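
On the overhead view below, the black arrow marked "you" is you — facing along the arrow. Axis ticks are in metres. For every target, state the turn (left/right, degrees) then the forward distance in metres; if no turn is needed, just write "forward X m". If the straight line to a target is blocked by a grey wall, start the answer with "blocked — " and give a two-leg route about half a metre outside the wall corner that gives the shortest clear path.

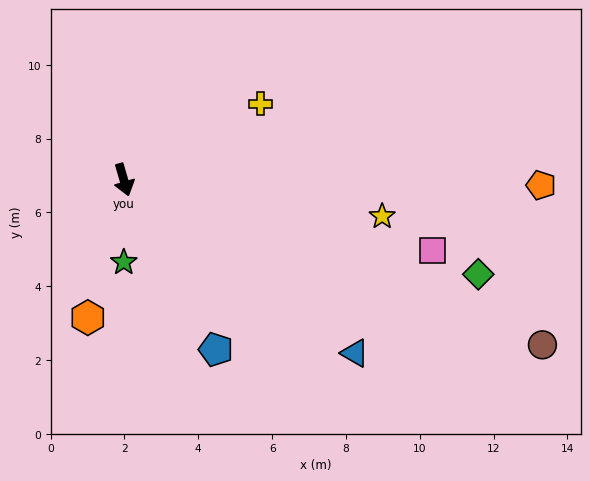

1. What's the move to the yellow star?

turn left 66°, forward 7.1 m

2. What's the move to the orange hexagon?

turn right 31°, forward 3.9 m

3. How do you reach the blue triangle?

turn left 37°, forward 7.8 m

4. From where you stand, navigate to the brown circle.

turn left 52°, forward 12.2 m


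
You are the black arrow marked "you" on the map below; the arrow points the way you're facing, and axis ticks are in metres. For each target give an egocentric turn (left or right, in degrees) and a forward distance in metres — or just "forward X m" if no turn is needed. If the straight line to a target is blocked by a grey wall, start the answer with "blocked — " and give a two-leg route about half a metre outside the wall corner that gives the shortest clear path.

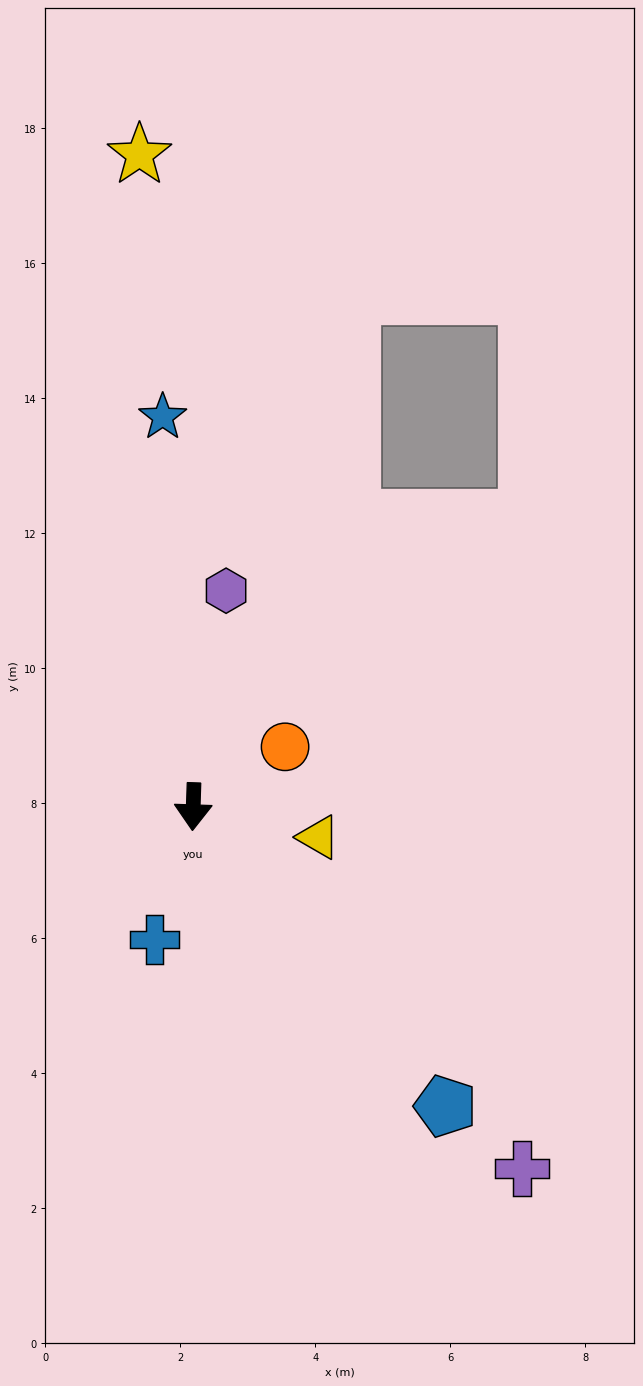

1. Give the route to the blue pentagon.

turn left 42°, forward 5.8 m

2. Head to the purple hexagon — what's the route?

turn left 173°, forward 3.2 m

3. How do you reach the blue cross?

turn right 14°, forward 2.0 m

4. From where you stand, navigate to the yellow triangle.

turn left 78°, forward 1.9 m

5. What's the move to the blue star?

turn right 174°, forward 5.8 m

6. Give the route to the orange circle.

turn left 125°, forward 1.6 m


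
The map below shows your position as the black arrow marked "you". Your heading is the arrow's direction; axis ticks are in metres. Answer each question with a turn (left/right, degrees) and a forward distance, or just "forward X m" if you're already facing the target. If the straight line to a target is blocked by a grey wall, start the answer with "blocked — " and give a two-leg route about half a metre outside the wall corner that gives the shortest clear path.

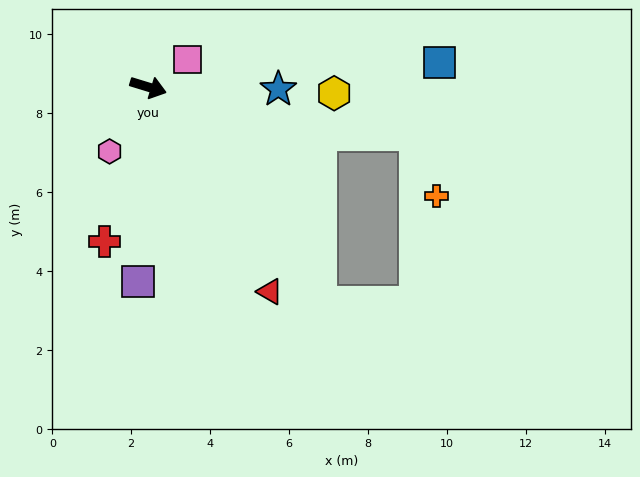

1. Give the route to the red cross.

turn right 89°, forward 4.1 m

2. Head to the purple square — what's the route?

turn right 76°, forward 4.9 m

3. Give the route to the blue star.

turn left 16°, forward 3.3 m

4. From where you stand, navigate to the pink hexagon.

turn right 104°, forward 1.9 m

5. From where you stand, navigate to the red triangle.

turn right 42°, forward 6.0 m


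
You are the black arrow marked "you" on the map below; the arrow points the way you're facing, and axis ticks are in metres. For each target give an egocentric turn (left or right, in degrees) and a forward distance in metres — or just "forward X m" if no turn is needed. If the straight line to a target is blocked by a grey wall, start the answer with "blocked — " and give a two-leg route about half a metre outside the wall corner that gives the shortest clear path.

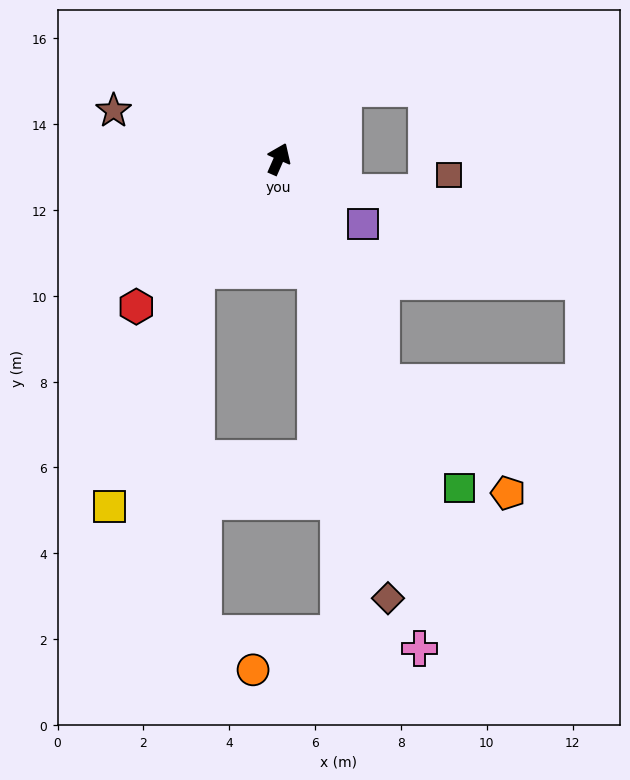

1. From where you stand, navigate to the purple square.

turn right 104°, forward 2.5 m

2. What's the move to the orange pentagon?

blocked — turn right 132°, forward 5.7 m, then turn left 25°, forward 3.9 m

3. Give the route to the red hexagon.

turn left 160°, forward 4.8 m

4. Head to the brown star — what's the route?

turn left 97°, forward 4.0 m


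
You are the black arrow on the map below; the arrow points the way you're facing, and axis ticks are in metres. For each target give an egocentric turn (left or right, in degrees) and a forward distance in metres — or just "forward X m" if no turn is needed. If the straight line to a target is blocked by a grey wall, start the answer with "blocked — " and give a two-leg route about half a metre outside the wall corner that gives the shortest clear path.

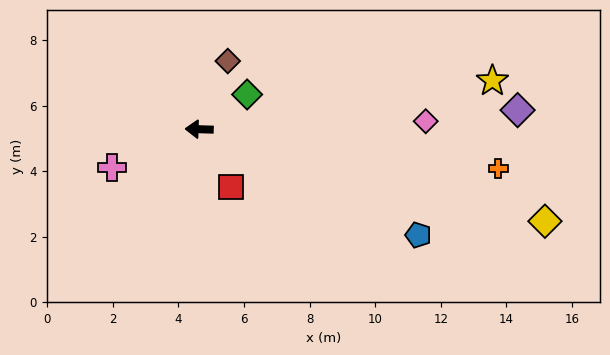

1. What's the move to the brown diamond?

turn right 111°, forward 2.3 m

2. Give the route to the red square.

turn left 121°, forward 2.0 m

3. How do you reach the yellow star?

turn right 169°, forward 9.1 m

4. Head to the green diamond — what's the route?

turn right 142°, forward 1.8 m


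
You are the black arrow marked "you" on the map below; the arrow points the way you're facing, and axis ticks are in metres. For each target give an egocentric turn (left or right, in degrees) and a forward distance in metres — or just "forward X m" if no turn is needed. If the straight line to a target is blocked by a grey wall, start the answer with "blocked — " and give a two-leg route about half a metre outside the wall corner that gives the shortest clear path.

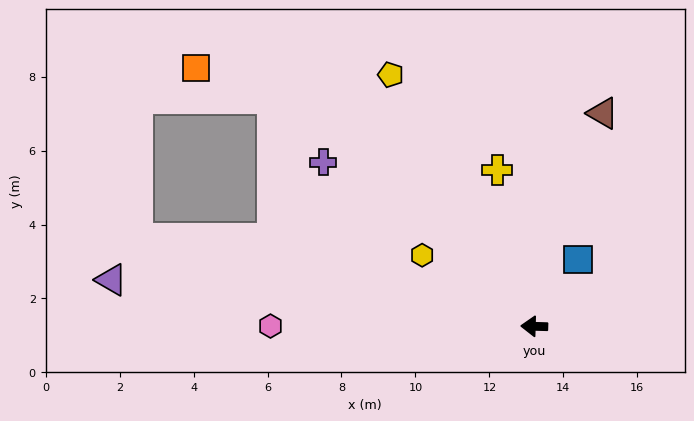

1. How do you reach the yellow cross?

turn right 75°, forward 4.3 m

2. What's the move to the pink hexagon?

forward 7.1 m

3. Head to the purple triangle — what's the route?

turn right 5°, forward 11.5 m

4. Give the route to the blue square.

turn right 122°, forward 2.2 m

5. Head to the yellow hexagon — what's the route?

turn right 31°, forward 3.6 m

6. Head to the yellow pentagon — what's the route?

turn right 59°, forward 7.8 m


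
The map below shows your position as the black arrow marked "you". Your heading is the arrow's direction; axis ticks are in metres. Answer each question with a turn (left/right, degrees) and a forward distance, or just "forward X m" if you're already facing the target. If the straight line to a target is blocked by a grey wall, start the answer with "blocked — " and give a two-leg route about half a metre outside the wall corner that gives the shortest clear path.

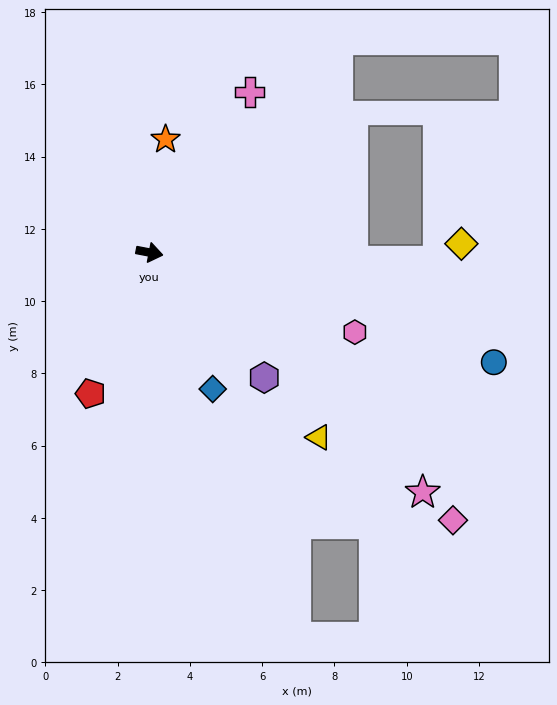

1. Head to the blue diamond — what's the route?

turn right 54°, forward 4.2 m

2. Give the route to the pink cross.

turn left 69°, forward 5.2 m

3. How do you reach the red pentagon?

turn right 102°, forward 4.2 m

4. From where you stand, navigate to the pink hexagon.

turn right 10°, forward 6.1 m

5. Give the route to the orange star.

turn left 93°, forward 3.2 m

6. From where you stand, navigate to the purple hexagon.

turn right 37°, forward 4.7 m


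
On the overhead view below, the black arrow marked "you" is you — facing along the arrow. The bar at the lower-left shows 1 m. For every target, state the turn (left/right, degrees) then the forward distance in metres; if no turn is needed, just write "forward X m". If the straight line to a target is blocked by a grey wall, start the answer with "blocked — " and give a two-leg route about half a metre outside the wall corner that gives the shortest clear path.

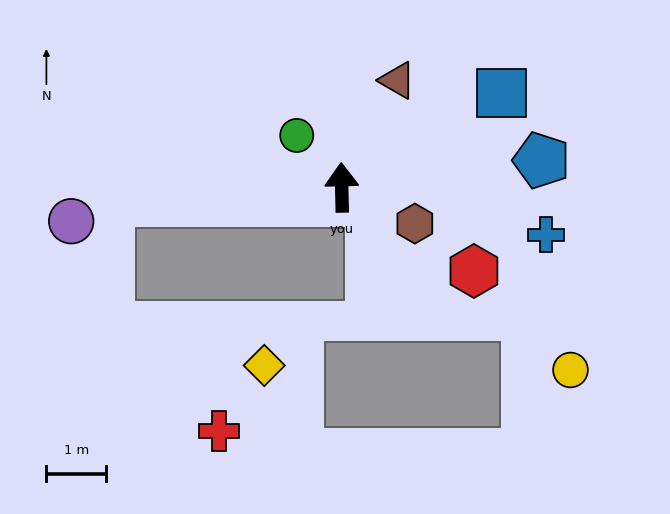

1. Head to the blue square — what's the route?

turn right 61°, forward 3.1 m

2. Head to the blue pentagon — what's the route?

turn right 84°, forward 3.4 m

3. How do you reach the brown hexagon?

turn right 118°, forward 1.4 m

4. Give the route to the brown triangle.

turn right 29°, forward 2.0 m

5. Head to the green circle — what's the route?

turn left 40°, forward 1.1 m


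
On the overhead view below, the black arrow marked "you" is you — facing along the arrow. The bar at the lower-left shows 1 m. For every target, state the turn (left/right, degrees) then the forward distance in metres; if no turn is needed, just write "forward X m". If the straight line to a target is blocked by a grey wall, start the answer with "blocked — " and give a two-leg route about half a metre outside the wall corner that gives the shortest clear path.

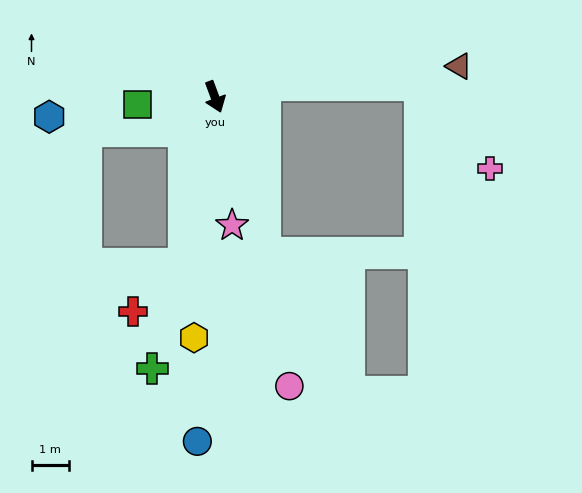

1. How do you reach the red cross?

blocked — turn right 31°, forward 4.6 m, then turn right 36°, forward 1.8 m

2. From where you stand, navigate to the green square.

turn right 105°, forward 2.1 m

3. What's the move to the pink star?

turn right 13°, forward 3.5 m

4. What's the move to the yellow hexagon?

turn right 25°, forward 6.5 m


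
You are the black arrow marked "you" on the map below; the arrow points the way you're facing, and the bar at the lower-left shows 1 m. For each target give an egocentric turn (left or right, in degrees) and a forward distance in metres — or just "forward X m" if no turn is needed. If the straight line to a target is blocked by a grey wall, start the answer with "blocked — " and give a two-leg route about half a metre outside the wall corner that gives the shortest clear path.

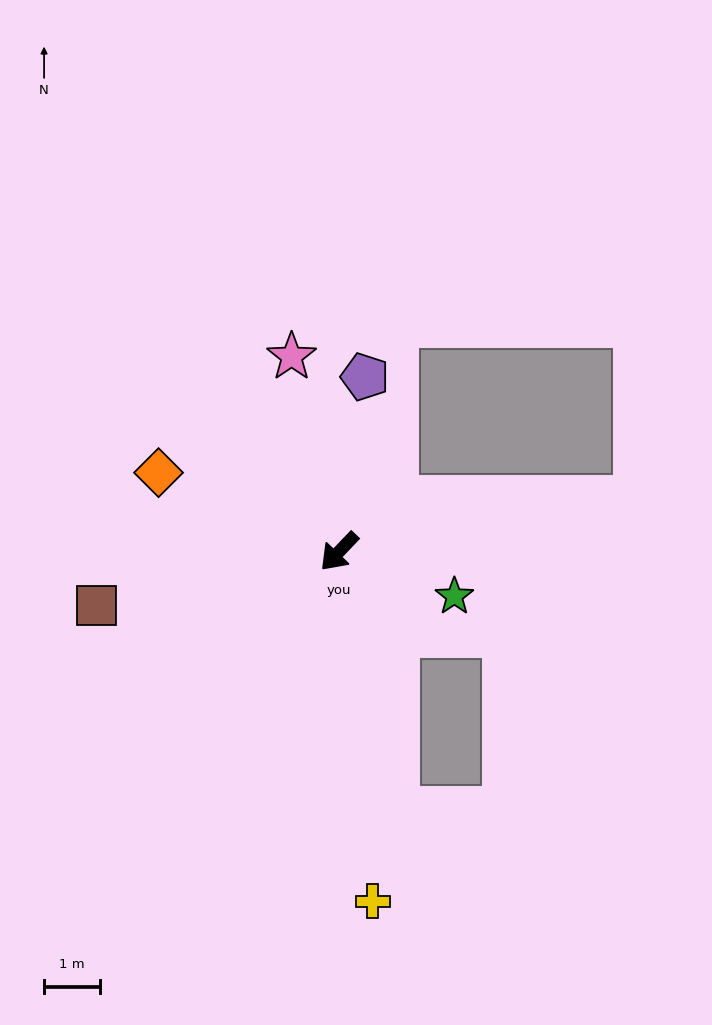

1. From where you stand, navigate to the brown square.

turn right 34°, forward 4.4 m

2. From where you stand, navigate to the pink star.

turn right 123°, forward 3.6 m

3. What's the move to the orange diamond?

turn right 70°, forward 3.5 m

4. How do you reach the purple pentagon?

turn right 145°, forward 3.2 m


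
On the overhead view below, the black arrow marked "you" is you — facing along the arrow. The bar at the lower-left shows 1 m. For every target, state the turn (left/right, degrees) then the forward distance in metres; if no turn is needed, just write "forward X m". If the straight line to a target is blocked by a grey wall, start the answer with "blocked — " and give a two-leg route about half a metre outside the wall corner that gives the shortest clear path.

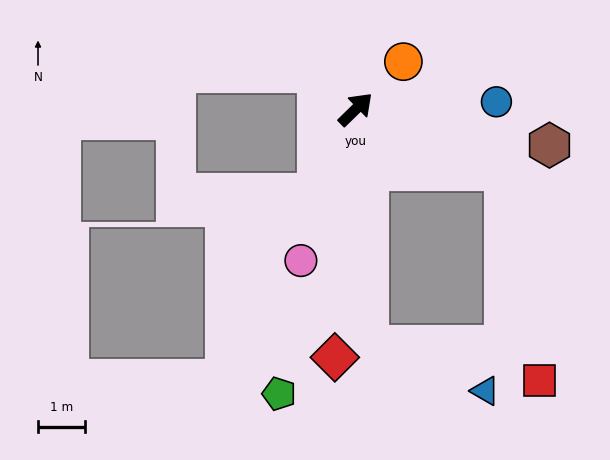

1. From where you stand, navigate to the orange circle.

forward 1.4 m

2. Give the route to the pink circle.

turn right 154°, forward 3.4 m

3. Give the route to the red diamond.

turn right 139°, forward 5.3 m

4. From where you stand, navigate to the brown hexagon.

turn right 55°, forward 4.2 m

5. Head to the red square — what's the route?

blocked — turn right 67°, forward 3.4 m, then turn right 58°, forward 4.5 m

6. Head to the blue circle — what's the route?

turn right 41°, forward 3.0 m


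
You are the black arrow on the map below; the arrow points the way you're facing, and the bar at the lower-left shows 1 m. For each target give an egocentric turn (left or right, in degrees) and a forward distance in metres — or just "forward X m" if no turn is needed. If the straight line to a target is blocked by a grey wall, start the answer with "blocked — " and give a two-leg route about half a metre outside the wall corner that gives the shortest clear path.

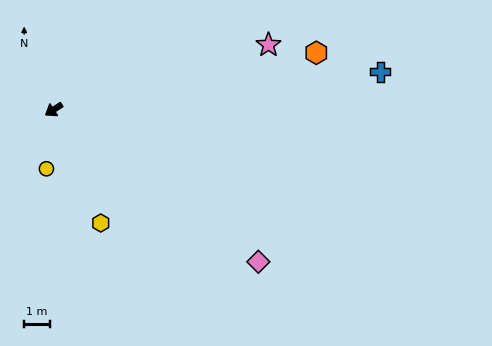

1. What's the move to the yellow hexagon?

turn left 79°, forward 4.8 m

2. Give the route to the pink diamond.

turn left 110°, forward 10.0 m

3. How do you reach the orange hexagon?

turn left 159°, forward 10.5 m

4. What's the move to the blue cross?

turn left 154°, forward 12.9 m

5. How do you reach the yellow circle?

turn left 50°, forward 2.3 m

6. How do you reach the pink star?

turn left 164°, forward 8.8 m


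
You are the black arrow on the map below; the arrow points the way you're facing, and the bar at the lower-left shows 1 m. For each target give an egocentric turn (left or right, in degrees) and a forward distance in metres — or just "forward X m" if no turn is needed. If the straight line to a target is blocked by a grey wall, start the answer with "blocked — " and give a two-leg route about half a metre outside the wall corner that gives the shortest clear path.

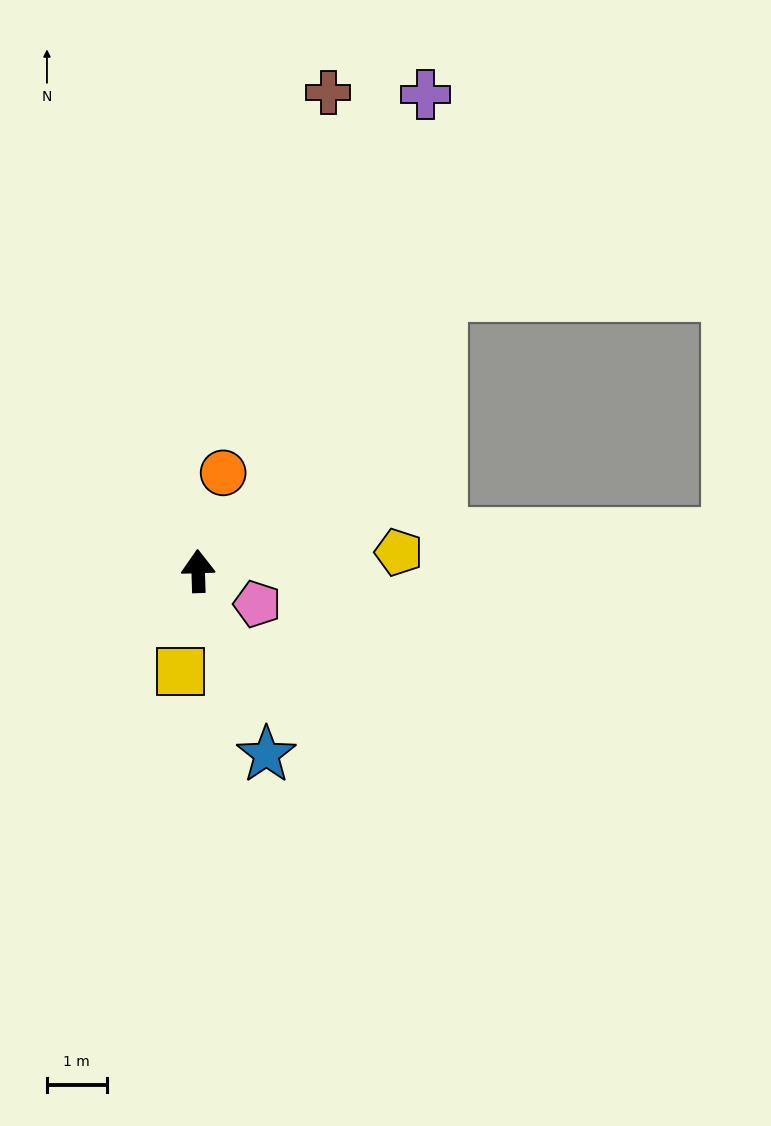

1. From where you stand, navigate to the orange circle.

turn right 16°, forward 1.7 m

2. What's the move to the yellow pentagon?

turn right 86°, forward 3.4 m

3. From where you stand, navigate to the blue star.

turn right 161°, forward 3.3 m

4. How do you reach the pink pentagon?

turn right 121°, forward 1.1 m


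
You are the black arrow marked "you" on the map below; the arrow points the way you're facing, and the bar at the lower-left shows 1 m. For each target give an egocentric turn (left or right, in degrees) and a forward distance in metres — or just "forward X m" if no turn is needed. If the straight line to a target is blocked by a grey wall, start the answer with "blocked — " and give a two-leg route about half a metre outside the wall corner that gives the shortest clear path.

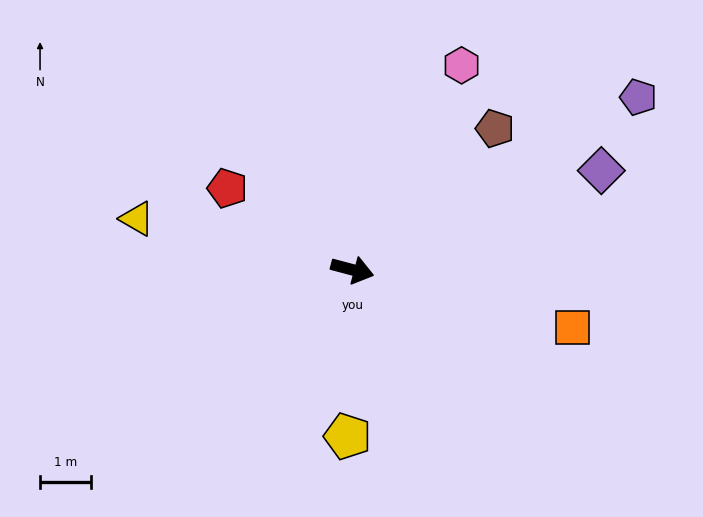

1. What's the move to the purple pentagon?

turn left 46°, forward 6.6 m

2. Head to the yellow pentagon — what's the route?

turn right 77°, forward 3.3 m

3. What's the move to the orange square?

forward 4.5 m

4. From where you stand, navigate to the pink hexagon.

turn left 77°, forward 4.6 m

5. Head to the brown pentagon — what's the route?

turn left 60°, forward 4.0 m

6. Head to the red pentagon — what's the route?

turn left 162°, forward 2.9 m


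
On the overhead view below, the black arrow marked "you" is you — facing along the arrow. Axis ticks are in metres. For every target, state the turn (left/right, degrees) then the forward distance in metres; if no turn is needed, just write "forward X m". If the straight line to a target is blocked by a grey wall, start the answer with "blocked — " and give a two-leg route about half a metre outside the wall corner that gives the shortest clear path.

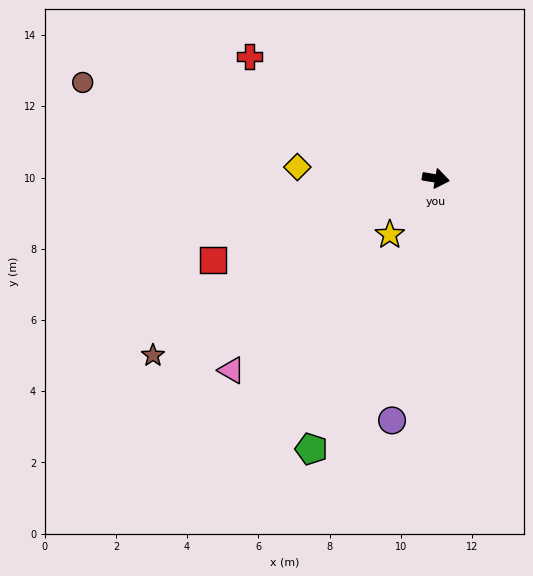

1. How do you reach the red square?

turn right 150°, forward 6.7 m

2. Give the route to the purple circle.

turn right 91°, forward 6.9 m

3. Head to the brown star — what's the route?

turn right 138°, forward 9.4 m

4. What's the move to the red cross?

turn left 156°, forward 6.3 m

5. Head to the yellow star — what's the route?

turn right 120°, forward 2.0 m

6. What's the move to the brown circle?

turn left 174°, forward 10.3 m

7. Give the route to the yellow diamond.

turn right 175°, forward 3.9 m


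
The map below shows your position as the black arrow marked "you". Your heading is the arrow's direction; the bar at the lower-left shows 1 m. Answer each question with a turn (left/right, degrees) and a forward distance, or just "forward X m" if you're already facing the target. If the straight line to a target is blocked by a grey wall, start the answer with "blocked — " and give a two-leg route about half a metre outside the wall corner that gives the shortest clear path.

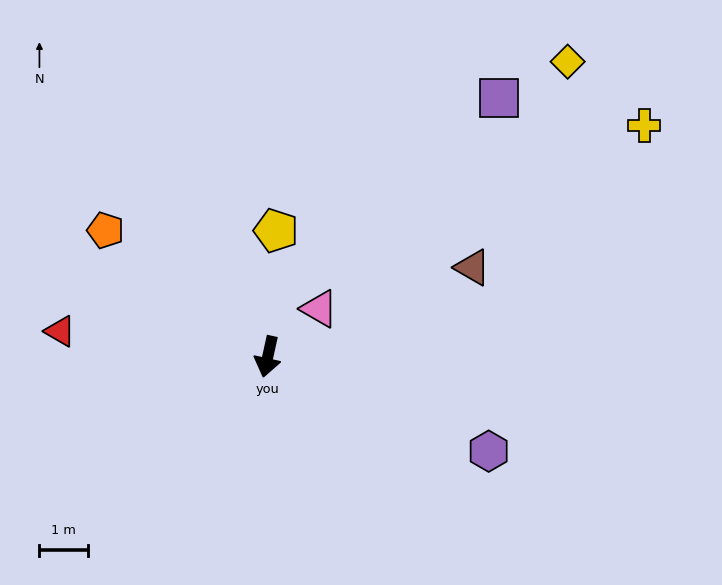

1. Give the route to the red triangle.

turn right 85°, forward 4.3 m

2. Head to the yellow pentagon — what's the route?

turn right 171°, forward 2.6 m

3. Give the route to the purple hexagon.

turn left 79°, forward 4.9 m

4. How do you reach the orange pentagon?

turn right 116°, forward 4.2 m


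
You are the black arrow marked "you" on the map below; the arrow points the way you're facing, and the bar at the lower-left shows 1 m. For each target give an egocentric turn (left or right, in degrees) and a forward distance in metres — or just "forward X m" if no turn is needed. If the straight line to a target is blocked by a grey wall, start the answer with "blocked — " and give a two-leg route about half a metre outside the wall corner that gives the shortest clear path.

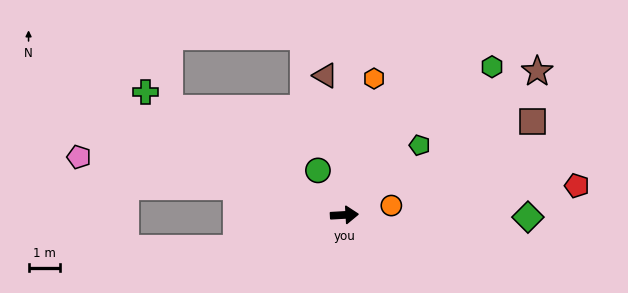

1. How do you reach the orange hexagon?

turn left 75°, forward 4.4 m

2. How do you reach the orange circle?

turn left 8°, forward 1.5 m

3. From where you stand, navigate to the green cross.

turn left 145°, forward 7.3 m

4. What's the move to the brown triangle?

turn left 95°, forward 4.4 m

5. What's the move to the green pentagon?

turn left 40°, forward 3.2 m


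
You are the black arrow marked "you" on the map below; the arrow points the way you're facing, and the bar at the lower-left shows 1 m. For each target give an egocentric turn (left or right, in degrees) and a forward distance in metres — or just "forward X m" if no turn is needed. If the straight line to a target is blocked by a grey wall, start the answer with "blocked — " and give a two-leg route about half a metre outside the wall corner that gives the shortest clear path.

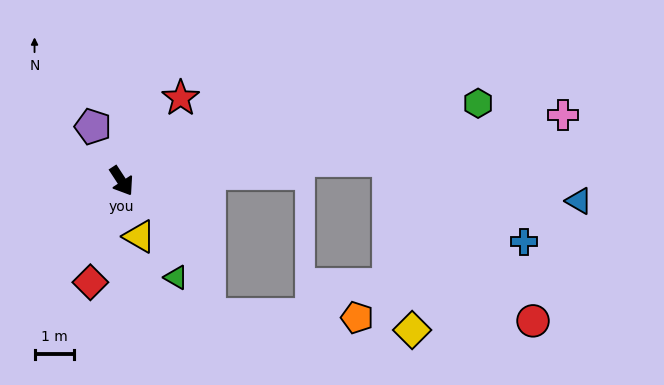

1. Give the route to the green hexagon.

turn left 69°, forward 9.3 m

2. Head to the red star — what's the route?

turn left 111°, forward 2.6 m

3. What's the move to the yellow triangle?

turn right 15°, forward 1.5 m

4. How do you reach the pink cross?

turn left 65°, forward 11.4 m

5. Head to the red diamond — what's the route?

turn right 50°, forward 2.7 m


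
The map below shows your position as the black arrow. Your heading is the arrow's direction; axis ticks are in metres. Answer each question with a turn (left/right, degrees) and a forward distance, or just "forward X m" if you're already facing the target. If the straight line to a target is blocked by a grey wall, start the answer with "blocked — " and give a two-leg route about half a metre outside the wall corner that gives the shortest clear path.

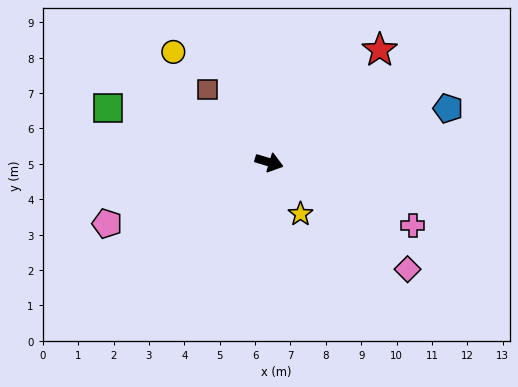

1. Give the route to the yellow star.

turn right 42°, forward 1.7 m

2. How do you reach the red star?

turn left 62°, forward 4.5 m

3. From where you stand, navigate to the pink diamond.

turn right 21°, forward 4.9 m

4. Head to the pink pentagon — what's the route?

turn right 142°, forward 4.9 m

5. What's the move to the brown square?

turn left 147°, forward 2.7 m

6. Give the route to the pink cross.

turn right 7°, forward 4.4 m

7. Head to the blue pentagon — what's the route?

turn left 34°, forward 5.3 m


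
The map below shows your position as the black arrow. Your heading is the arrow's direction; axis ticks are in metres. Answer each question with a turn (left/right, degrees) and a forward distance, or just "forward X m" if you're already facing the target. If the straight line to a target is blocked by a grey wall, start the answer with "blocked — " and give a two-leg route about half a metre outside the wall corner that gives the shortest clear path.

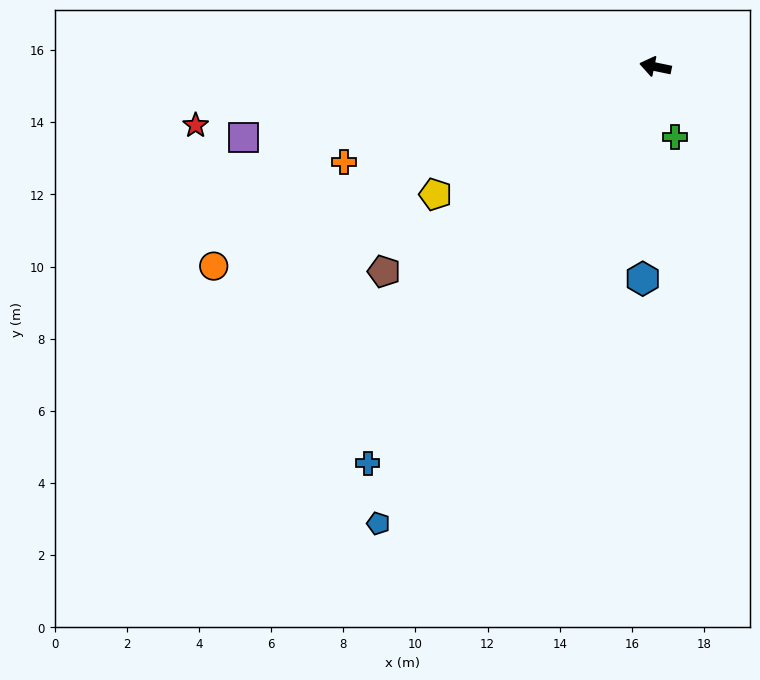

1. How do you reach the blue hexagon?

turn left 98°, forward 5.9 m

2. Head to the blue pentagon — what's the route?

turn left 70°, forward 14.8 m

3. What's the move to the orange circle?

turn left 36°, forward 13.4 m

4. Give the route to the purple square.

turn left 21°, forward 11.6 m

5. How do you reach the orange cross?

turn left 29°, forward 9.0 m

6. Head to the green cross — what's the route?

turn left 117°, forward 2.0 m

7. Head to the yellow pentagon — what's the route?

turn left 42°, forward 7.0 m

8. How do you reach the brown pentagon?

turn left 49°, forward 9.4 m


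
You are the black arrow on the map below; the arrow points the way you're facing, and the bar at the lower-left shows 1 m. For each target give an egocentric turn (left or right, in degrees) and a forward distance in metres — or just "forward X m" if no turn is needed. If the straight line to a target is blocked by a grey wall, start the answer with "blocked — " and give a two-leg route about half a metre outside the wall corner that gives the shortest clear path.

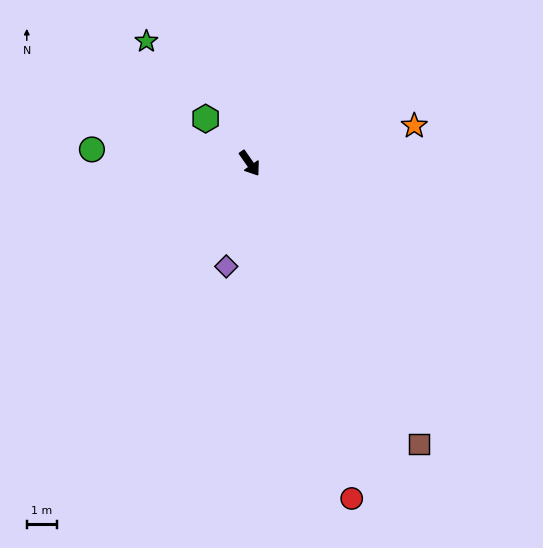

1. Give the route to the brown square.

turn right 4°, forward 11.0 m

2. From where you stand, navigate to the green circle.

turn right 130°, forward 5.3 m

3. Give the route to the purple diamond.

turn right 48°, forward 3.5 m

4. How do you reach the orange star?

turn left 68°, forward 5.6 m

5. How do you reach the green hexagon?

turn right 170°, forward 2.1 m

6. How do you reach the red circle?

turn right 18°, forward 11.7 m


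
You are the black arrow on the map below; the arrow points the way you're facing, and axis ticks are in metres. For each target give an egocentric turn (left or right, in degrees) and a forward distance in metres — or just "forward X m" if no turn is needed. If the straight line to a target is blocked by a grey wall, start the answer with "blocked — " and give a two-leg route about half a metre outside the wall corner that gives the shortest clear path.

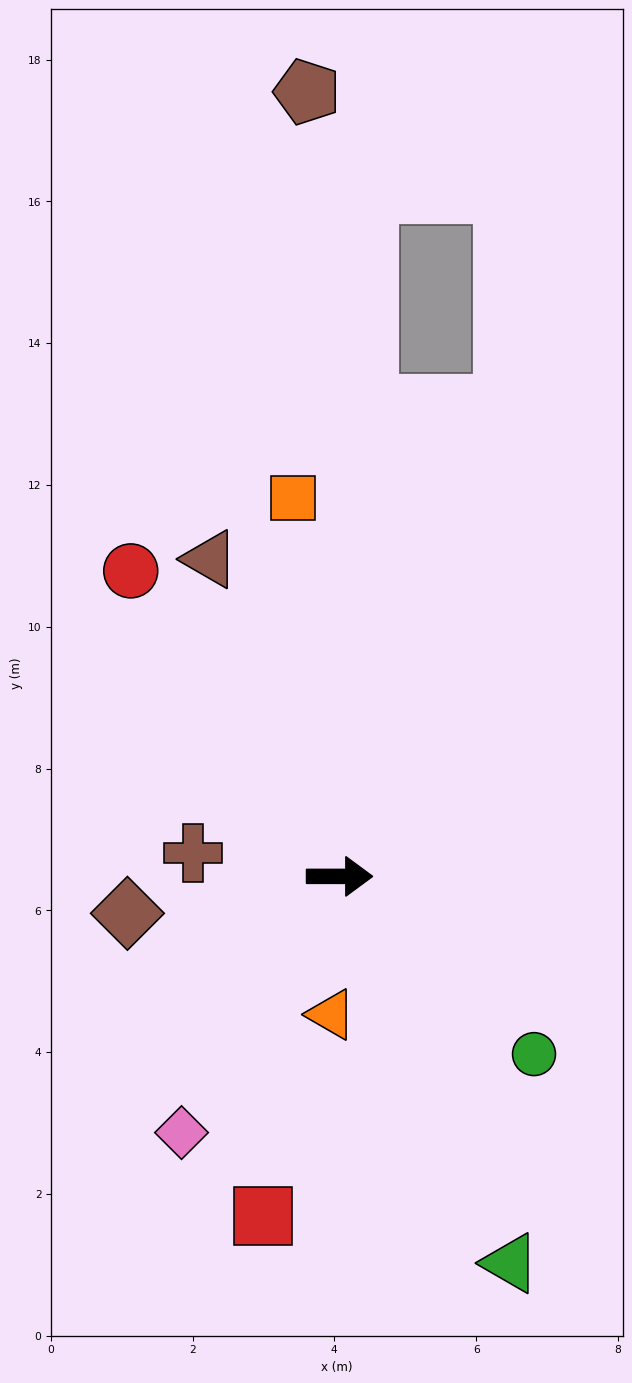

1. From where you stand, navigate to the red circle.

turn left 124°, forward 5.2 m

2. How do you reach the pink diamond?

turn right 122°, forward 4.2 m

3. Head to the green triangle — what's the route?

turn right 66°, forward 6.0 m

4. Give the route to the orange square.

turn left 97°, forward 5.4 m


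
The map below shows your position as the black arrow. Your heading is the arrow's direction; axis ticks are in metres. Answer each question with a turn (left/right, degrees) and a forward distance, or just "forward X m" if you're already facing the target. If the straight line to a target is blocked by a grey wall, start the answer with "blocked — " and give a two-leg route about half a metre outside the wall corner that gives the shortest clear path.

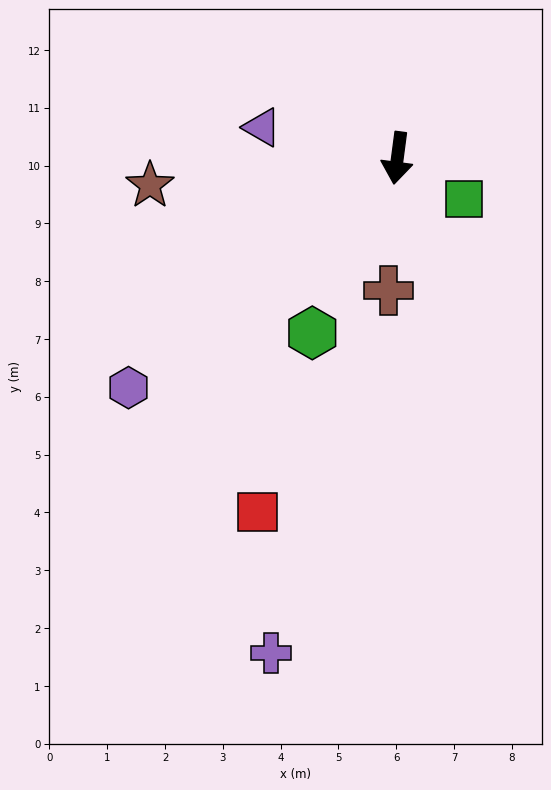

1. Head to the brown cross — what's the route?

turn left 4°, forward 2.3 m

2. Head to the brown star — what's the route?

turn right 76°, forward 4.3 m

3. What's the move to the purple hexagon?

turn right 42°, forward 6.1 m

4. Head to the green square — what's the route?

turn left 66°, forward 1.4 m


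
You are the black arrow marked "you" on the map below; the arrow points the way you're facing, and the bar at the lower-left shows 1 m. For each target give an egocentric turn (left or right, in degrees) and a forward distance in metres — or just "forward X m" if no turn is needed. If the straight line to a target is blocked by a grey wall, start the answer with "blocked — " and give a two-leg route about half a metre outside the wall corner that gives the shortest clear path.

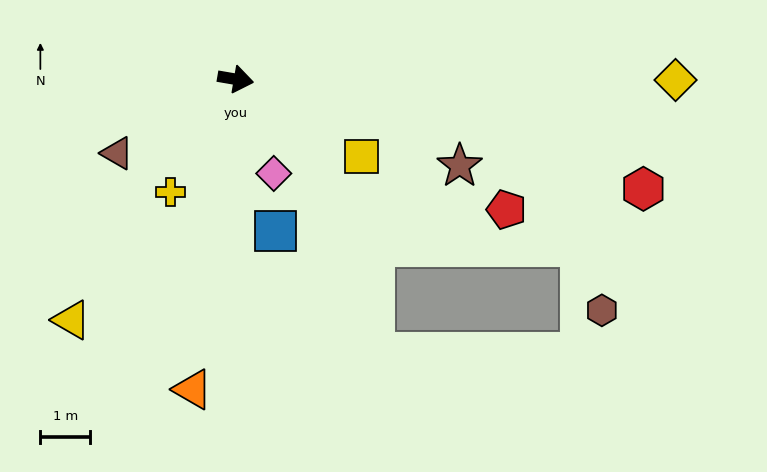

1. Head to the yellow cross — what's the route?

turn right 110°, forward 2.6 m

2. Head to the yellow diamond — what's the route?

turn left 10°, forward 8.8 m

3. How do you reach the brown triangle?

turn right 138°, forward 2.8 m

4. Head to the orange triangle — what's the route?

turn right 88°, forward 6.3 m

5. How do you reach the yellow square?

turn right 22°, forward 3.0 m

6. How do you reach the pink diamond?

turn right 58°, forward 2.0 m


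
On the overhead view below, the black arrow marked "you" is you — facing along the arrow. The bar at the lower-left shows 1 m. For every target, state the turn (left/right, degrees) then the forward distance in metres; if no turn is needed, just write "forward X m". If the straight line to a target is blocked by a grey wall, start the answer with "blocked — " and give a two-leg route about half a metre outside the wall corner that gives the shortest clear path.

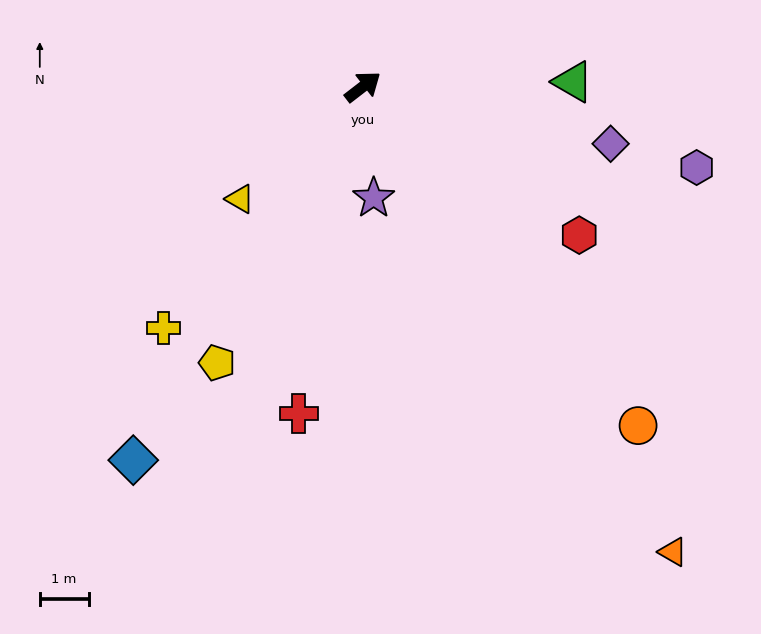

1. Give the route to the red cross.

turn right 139°, forward 6.8 m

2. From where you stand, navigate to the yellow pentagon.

turn right 155°, forward 6.4 m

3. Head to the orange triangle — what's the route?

turn right 94°, forward 11.5 m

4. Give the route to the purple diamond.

turn right 51°, forward 5.2 m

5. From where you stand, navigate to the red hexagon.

turn right 72°, forward 5.4 m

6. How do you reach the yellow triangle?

turn right 175°, forward 3.4 m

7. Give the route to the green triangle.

turn right 36°, forward 4.3 m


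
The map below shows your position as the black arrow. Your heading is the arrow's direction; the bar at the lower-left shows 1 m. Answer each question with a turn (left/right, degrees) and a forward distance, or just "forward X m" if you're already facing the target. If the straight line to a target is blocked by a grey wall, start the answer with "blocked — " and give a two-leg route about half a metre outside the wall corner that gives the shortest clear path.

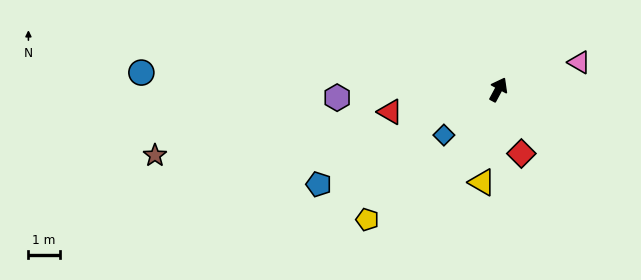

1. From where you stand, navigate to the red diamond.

turn right 132°, forward 2.2 m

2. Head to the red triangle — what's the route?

turn left 130°, forward 3.5 m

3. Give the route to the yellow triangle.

turn right 162°, forward 3.0 m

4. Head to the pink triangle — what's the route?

turn right 43°, forward 2.7 m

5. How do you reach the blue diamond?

turn left 158°, forward 2.3 m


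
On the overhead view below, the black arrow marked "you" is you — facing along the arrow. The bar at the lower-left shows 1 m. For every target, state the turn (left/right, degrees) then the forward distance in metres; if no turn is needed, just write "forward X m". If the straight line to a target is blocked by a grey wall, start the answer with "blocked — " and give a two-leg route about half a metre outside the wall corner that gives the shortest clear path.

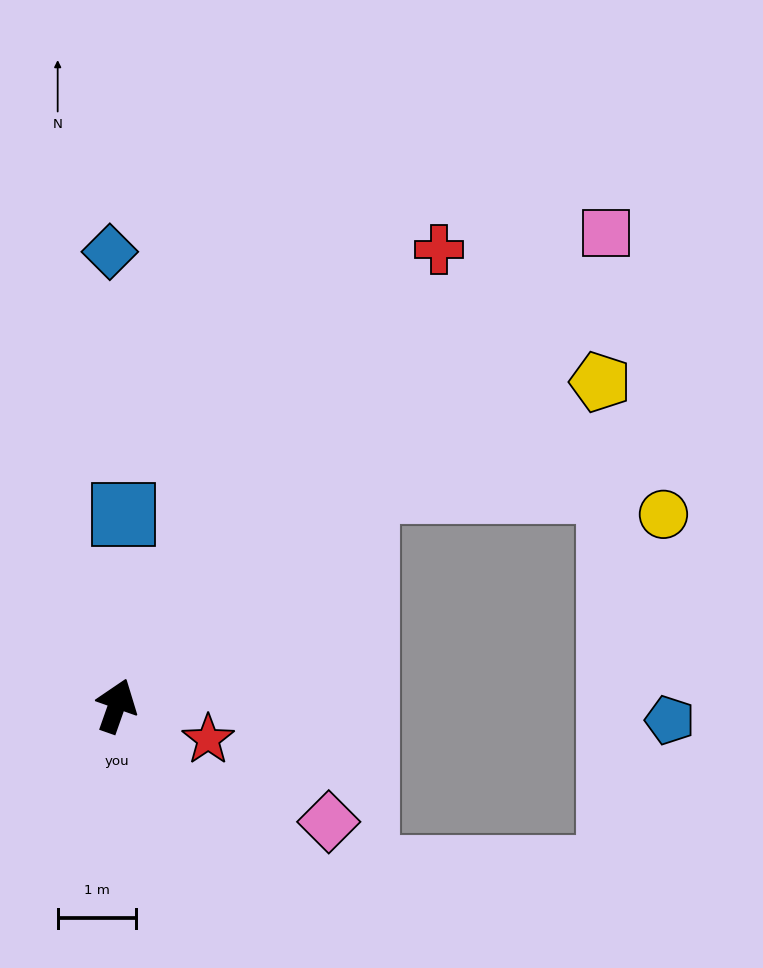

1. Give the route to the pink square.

turn right 27°, forward 8.7 m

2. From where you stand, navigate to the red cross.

turn right 16°, forward 7.1 m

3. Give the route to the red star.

turn right 91°, forward 1.2 m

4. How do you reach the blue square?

turn left 17°, forward 2.4 m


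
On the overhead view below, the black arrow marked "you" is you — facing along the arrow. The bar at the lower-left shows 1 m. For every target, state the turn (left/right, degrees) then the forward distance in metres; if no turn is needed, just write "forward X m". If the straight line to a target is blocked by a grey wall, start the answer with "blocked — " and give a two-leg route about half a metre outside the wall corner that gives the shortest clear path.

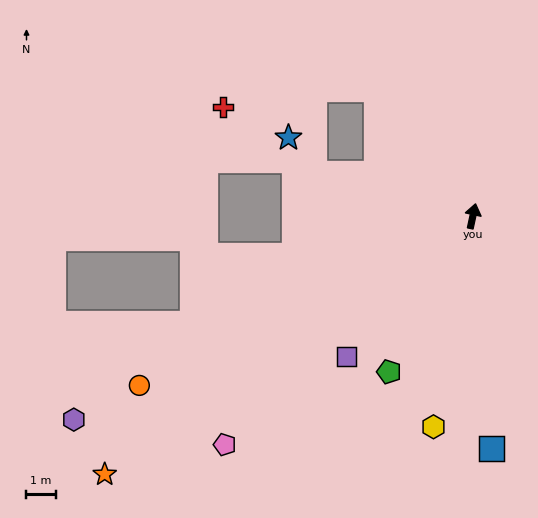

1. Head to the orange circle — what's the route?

turn left 129°, forward 12.8 m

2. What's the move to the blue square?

turn right 163°, forward 7.9 m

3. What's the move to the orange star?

turn left 137°, forward 15.3 m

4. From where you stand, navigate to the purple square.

turn left 150°, forward 6.4 m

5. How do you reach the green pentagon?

turn left 164°, forward 6.0 m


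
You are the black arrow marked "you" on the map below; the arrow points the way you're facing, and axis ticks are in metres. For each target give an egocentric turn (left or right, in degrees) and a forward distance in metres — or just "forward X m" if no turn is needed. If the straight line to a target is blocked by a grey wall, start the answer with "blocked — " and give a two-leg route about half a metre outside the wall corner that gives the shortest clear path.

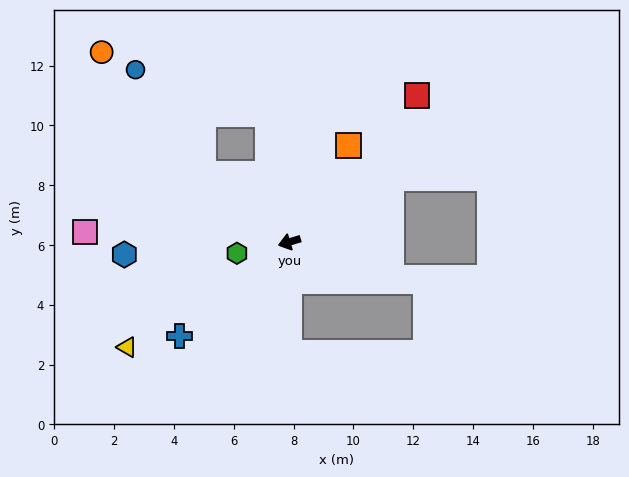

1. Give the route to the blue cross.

turn left 24°, forward 4.8 m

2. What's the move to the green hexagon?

turn right 5°, forward 1.8 m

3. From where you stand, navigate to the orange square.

turn right 138°, forward 3.8 m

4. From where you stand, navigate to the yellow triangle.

turn left 16°, forward 6.5 m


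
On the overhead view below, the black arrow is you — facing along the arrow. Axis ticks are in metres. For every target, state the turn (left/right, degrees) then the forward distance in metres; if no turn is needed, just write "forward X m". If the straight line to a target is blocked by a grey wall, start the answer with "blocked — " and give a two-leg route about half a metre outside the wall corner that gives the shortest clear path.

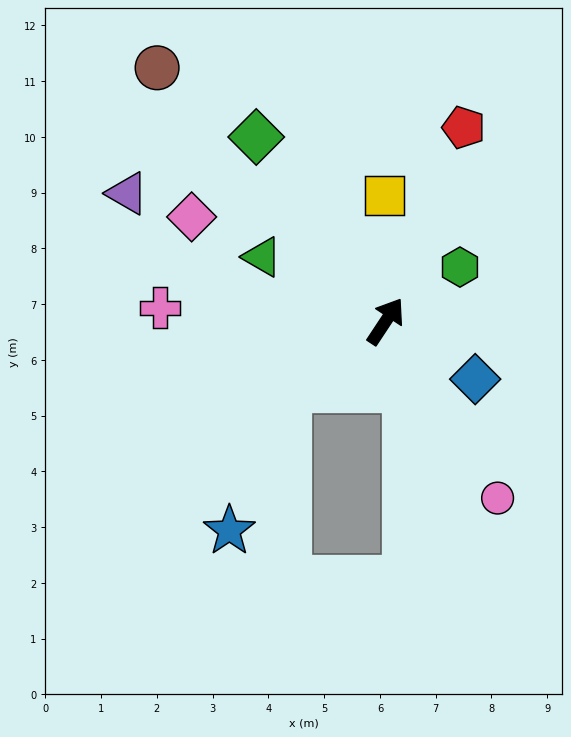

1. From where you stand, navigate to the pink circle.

turn right 114°, forward 3.8 m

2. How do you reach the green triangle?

turn left 96°, forward 2.5 m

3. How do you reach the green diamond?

turn left 69°, forward 4.0 m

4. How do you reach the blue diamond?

turn right 89°, forward 1.9 m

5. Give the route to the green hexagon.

turn right 20°, forward 1.6 m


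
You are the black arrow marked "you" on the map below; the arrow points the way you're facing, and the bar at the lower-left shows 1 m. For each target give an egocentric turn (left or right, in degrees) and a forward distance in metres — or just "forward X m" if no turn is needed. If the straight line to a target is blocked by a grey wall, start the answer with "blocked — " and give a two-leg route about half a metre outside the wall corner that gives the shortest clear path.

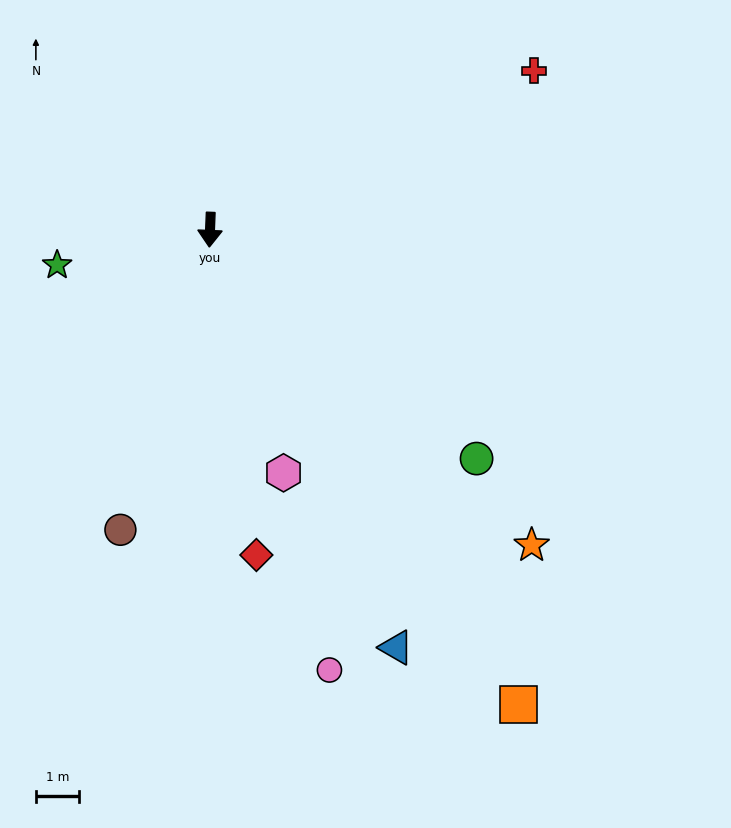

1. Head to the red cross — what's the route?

turn left 118°, forward 8.3 m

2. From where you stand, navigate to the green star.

turn right 75°, forward 3.6 m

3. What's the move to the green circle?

turn left 52°, forward 8.1 m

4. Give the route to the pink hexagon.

turn left 19°, forward 5.8 m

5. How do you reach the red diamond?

turn left 10°, forward 7.5 m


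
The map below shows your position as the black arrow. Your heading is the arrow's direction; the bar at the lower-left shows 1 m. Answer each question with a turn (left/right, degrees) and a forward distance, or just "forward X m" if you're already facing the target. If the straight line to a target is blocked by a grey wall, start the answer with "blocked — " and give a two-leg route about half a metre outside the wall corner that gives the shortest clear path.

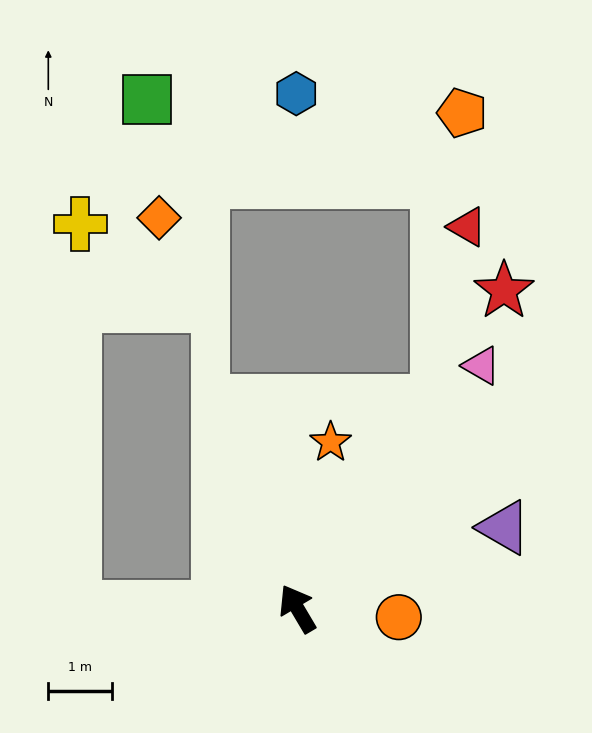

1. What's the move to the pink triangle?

turn right 68°, forward 4.8 m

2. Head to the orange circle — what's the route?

turn right 126°, forward 1.6 m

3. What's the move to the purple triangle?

turn right 99°, forward 3.5 m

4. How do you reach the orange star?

turn right 42°, forward 2.7 m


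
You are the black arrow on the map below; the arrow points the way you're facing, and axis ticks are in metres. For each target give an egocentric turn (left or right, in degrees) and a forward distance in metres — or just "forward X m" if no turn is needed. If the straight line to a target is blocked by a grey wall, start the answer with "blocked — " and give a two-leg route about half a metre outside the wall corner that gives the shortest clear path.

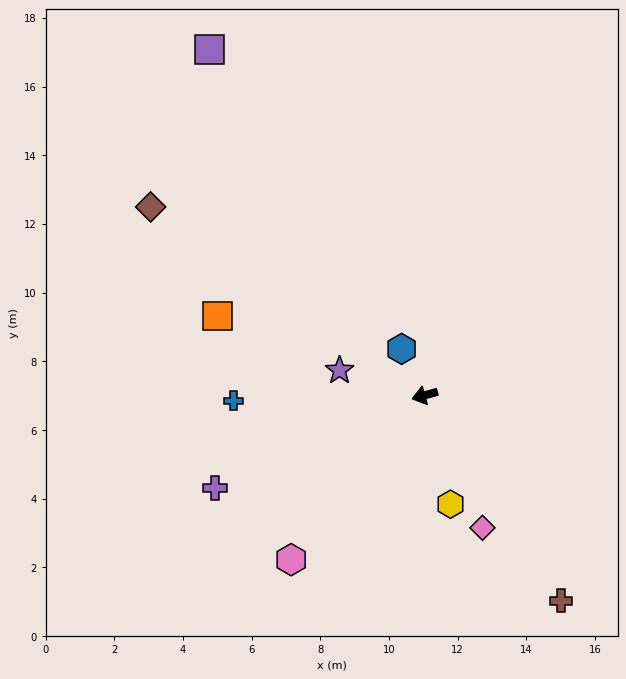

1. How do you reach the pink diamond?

turn left 98°, forward 4.2 m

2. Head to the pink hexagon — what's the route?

turn left 35°, forward 6.2 m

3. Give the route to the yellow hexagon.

turn left 88°, forward 3.3 m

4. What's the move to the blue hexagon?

turn right 79°, forward 1.5 m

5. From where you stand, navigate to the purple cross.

turn left 8°, forward 6.7 m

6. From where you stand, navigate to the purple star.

turn right 32°, forward 2.6 m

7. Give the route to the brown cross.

turn left 108°, forward 7.2 m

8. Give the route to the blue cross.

turn right 14°, forward 5.6 m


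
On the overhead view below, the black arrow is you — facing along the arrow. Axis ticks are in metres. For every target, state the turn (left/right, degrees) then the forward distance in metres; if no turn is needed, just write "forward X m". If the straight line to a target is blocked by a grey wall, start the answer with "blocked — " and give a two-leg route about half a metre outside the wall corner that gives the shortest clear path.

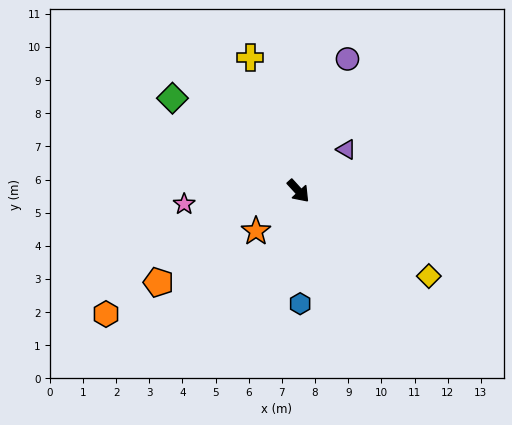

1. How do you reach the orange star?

turn right 89°, forward 1.8 m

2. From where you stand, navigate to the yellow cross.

turn left 157°, forward 4.3 m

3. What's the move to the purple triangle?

turn left 88°, forward 1.9 m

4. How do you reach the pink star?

turn right 126°, forward 3.5 m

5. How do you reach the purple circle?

turn left 117°, forward 4.2 m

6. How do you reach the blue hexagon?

turn right 42°, forward 3.4 m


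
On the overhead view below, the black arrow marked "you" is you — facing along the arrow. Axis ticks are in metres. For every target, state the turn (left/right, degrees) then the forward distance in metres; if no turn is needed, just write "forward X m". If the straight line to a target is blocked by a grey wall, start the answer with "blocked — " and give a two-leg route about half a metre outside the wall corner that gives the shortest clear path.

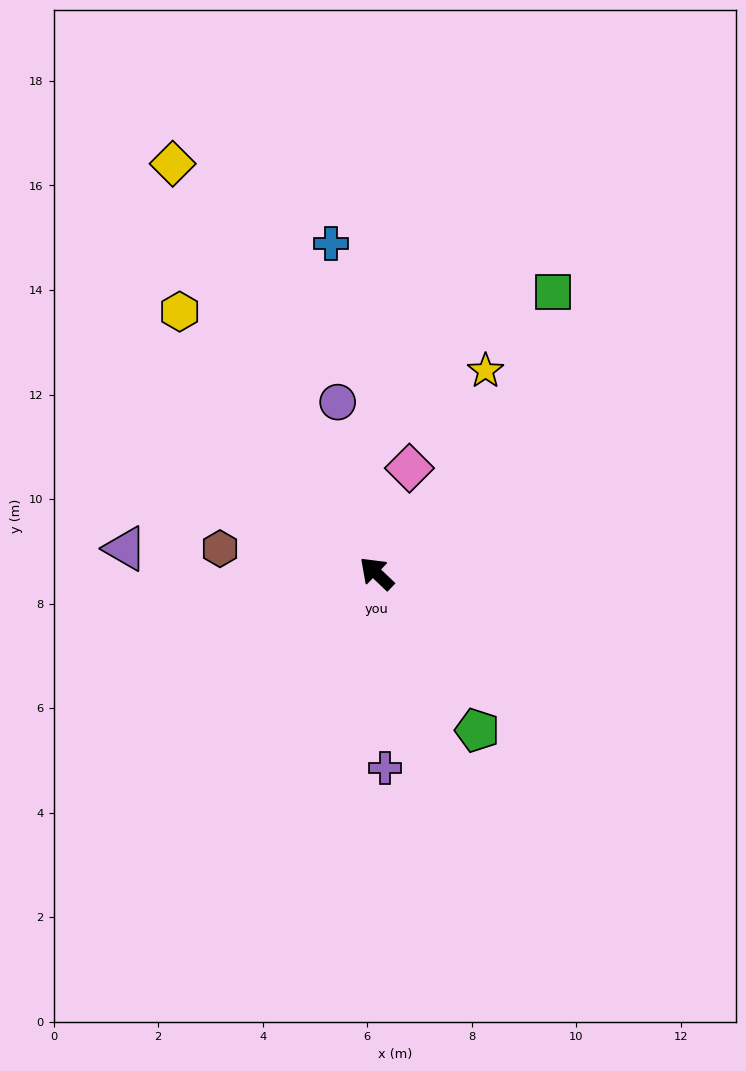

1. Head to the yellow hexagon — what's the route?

turn right 9°, forward 6.3 m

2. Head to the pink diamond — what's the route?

turn right 64°, forward 2.1 m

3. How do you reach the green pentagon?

turn left 166°, forward 3.6 m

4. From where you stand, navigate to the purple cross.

turn left 136°, forward 3.7 m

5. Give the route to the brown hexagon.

turn left 35°, forward 3.0 m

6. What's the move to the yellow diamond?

turn right 20°, forward 8.8 m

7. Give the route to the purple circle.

turn right 34°, forward 3.4 m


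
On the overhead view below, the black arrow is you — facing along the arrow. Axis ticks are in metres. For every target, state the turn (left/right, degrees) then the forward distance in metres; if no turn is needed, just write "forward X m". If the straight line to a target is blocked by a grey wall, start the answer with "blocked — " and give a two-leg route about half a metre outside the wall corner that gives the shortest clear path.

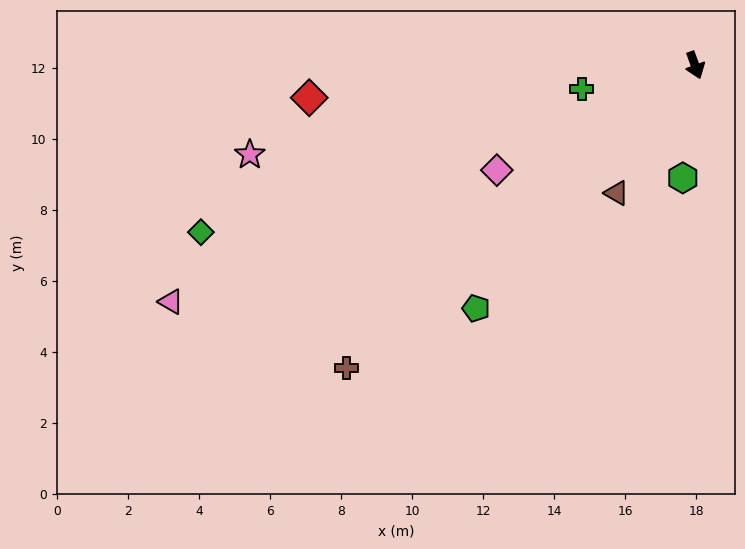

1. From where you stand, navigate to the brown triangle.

turn right 52°, forward 4.2 m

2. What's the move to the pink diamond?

turn right 82°, forward 6.3 m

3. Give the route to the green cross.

turn right 98°, forward 3.3 m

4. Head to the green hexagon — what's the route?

turn right 26°, forward 3.2 m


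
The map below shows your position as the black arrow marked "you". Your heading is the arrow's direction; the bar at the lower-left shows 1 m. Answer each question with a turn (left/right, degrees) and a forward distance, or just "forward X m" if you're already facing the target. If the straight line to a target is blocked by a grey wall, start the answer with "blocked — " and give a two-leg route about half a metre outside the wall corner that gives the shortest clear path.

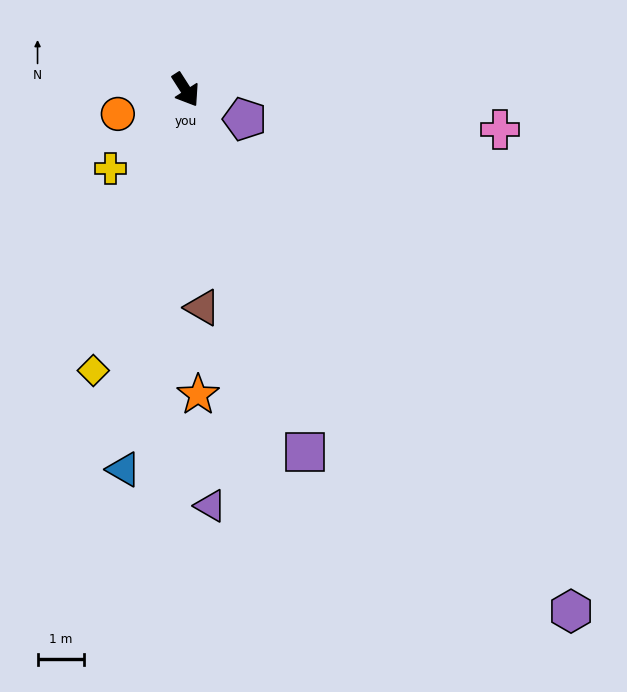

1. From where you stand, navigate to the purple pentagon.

turn left 31°, forward 1.4 m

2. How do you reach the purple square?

turn right 14°, forward 8.2 m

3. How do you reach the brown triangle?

turn right 28°, forward 4.7 m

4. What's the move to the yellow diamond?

turn right 51°, forward 6.4 m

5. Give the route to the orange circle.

turn right 103°, forward 1.6 m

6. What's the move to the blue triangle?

turn right 42°, forward 8.3 m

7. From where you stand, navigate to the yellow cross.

turn right 76°, forward 2.4 m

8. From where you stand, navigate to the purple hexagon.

turn left 4°, forward 14.0 m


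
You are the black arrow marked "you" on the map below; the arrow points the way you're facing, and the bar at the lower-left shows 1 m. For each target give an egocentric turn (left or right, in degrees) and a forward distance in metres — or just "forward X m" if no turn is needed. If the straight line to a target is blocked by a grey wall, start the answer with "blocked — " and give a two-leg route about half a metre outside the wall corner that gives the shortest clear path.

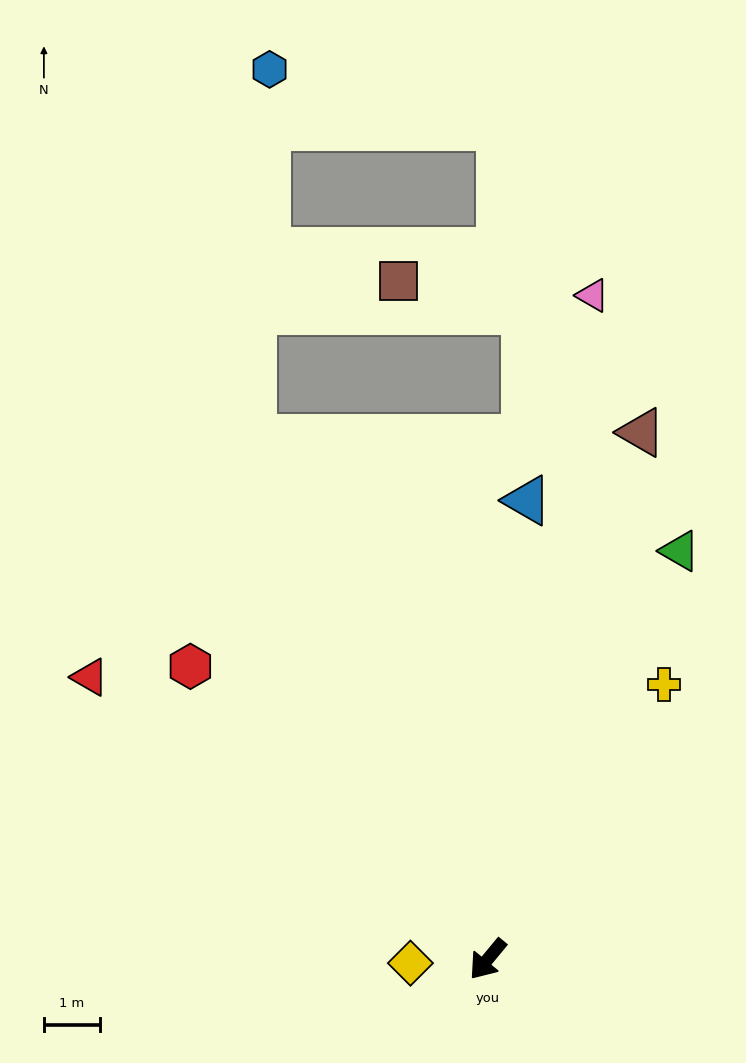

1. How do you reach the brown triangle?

turn right 157°, forward 9.8 m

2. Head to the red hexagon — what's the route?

turn right 95°, forward 7.5 m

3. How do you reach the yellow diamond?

turn right 48°, forward 1.4 m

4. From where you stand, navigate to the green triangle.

turn right 166°, forward 8.1 m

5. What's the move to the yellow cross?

turn right 173°, forward 5.9 m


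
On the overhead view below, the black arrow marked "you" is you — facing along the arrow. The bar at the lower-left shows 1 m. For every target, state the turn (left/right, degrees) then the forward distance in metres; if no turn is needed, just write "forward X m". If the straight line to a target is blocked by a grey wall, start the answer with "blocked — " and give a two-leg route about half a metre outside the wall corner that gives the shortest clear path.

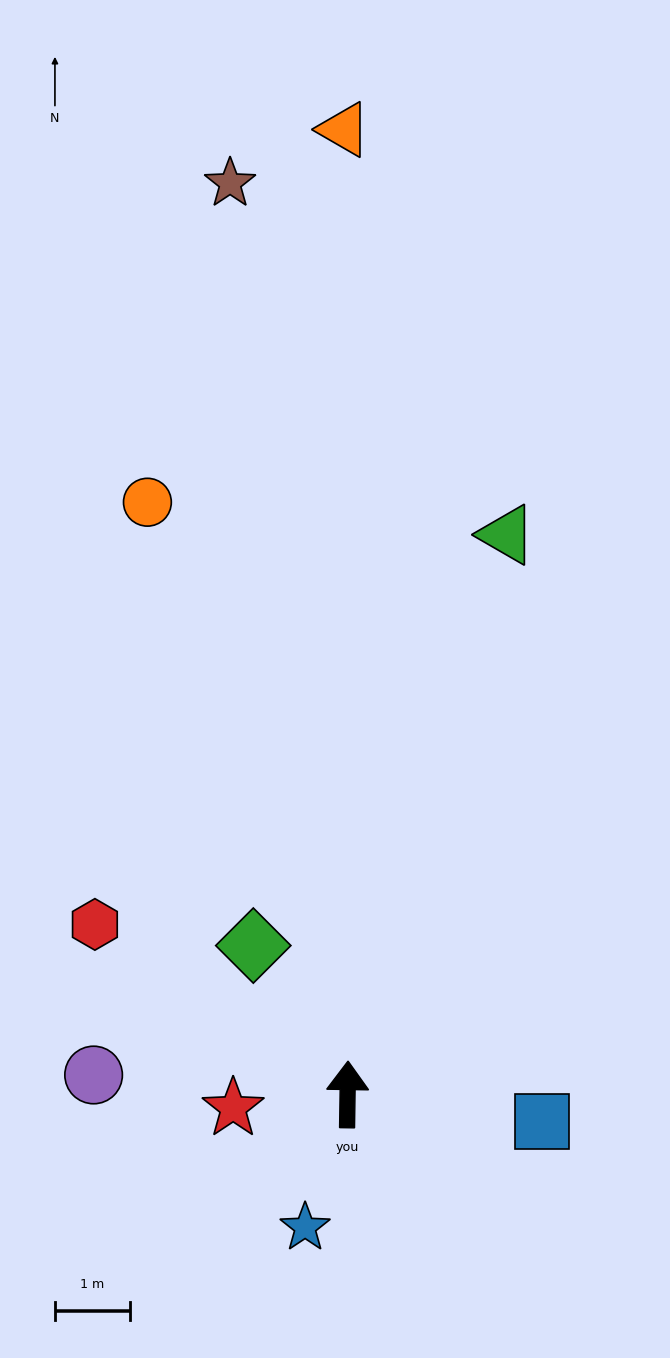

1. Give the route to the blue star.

turn left 163°, forward 1.9 m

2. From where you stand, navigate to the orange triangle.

forward 12.9 m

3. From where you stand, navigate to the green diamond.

turn left 33°, forward 2.4 m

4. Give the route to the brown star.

turn left 8°, forward 12.3 m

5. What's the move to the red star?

turn left 98°, forward 1.5 m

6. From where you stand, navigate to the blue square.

turn right 97°, forward 2.6 m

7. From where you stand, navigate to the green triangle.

turn right 15°, forward 7.8 m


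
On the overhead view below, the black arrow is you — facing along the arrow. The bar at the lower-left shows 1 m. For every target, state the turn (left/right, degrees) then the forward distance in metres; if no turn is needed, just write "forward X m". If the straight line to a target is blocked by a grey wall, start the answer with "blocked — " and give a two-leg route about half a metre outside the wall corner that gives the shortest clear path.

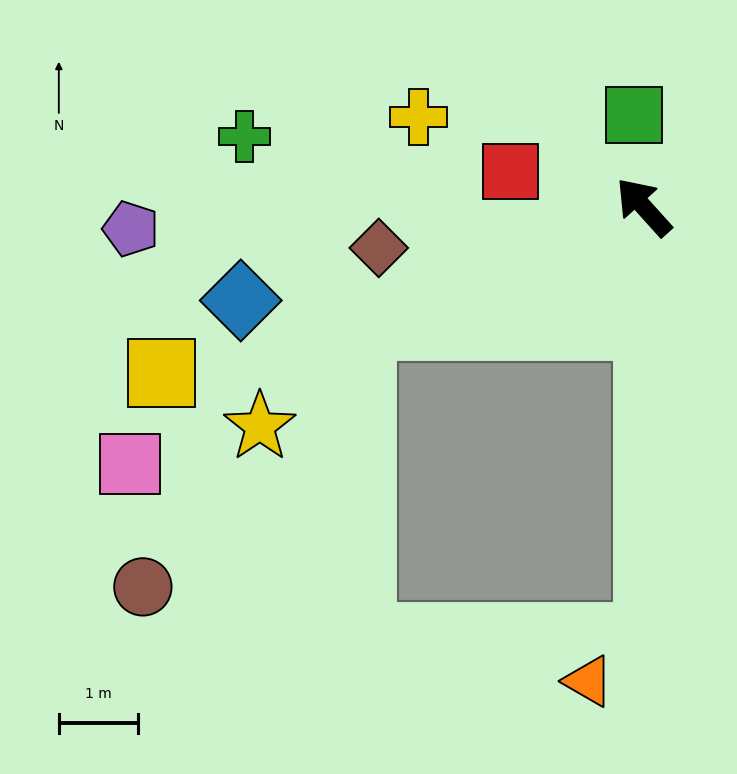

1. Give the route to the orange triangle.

blocked — turn left 138°, forward 5.4 m, then turn right 53°, forward 0.9 m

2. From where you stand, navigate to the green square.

turn right 36°, forward 1.2 m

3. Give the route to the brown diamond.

turn left 57°, forward 3.4 m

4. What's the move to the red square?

turn left 33°, forward 1.7 m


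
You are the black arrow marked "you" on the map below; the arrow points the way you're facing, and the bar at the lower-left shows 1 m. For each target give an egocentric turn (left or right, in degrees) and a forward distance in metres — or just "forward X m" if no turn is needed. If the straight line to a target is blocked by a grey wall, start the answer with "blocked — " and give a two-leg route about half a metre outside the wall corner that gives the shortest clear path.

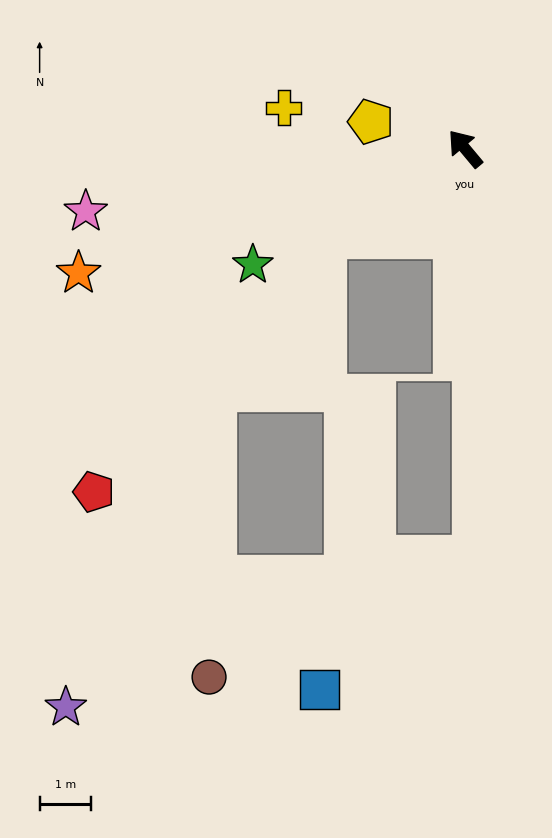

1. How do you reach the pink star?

turn left 60°, forward 7.5 m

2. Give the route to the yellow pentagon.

turn left 34°, forward 1.9 m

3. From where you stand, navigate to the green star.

turn left 79°, forward 4.7 m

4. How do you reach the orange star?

turn left 68°, forward 7.9 m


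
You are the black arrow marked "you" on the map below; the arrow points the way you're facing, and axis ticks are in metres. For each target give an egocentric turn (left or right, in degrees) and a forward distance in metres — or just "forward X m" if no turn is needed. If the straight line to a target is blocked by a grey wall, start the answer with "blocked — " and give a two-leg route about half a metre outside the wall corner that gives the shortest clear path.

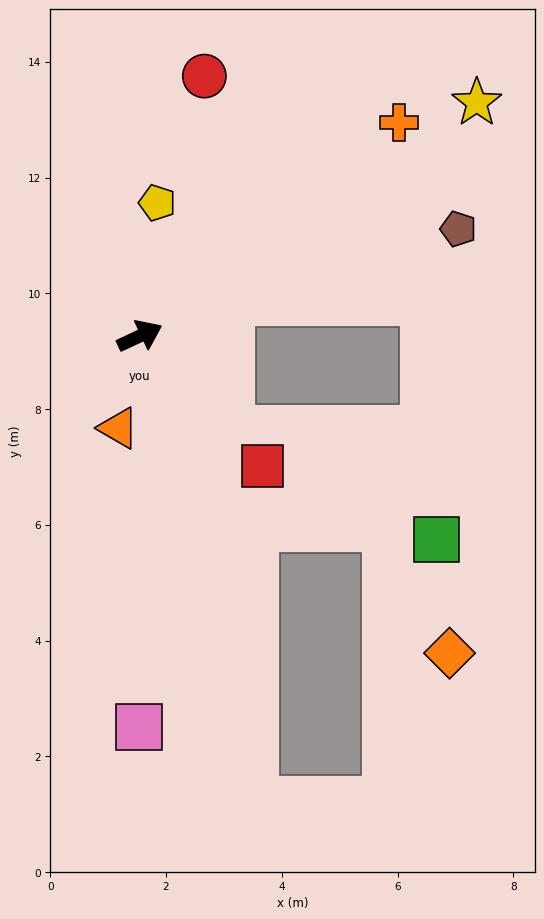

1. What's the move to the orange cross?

turn left 14°, forward 5.8 m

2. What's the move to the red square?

turn right 72°, forward 3.1 m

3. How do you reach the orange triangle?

turn right 128°, forward 1.6 m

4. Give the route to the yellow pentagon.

turn left 57°, forward 2.3 m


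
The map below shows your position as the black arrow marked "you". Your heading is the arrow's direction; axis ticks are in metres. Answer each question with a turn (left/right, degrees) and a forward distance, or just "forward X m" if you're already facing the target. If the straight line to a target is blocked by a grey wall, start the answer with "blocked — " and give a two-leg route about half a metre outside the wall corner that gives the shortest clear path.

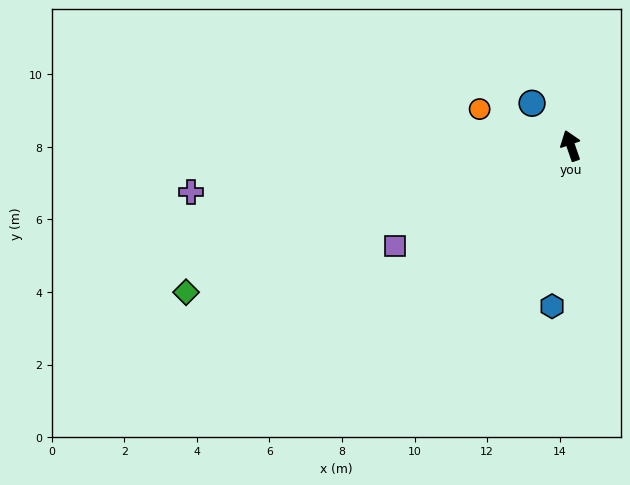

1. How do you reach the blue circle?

turn left 23°, forward 1.6 m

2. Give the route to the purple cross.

turn left 78°, forward 10.5 m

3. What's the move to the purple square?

turn left 101°, forward 5.6 m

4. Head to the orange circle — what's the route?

turn left 49°, forward 2.7 m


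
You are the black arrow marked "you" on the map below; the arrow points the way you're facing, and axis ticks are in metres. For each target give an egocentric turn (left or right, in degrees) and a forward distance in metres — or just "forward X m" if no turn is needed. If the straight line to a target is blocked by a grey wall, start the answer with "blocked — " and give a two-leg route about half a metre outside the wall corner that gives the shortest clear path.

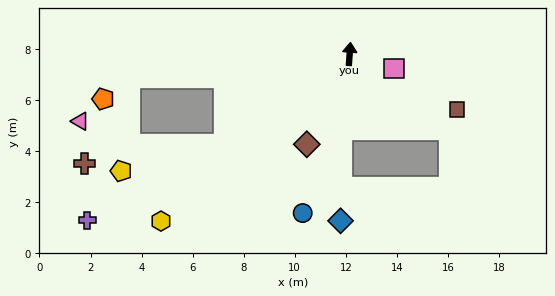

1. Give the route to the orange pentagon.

blocked — turn left 100°, forward 8.7 m, then turn left 33°, forward 1.3 m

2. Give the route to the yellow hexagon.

turn left 136°, forward 9.9 m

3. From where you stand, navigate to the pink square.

turn right 104°, forward 1.8 m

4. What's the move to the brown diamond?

turn left 159°, forward 3.9 m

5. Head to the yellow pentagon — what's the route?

blocked — turn left 130°, forward 6.1 m, then turn right 22°, forward 4.2 m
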